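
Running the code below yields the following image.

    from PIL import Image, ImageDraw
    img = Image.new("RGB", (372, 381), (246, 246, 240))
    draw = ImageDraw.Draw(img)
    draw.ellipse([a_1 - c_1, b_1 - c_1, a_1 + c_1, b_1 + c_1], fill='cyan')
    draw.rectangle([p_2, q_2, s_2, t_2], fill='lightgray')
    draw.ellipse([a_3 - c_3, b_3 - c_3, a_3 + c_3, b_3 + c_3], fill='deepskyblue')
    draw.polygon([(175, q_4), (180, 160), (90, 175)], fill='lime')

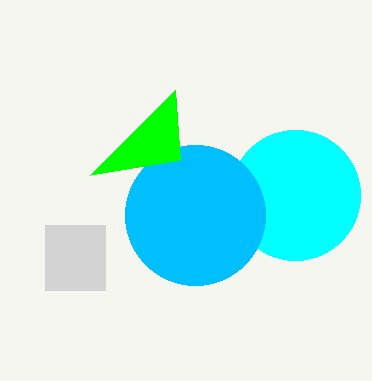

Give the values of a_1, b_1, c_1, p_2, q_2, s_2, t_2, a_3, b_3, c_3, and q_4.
a_1 = 295, b_1 = 195, c_1 = 65, p_2 = 45, q_2 = 225, s_2 = 105, t_2 = 290, a_3 = 195, b_3 = 215, c_3 = 70, q_4 = 90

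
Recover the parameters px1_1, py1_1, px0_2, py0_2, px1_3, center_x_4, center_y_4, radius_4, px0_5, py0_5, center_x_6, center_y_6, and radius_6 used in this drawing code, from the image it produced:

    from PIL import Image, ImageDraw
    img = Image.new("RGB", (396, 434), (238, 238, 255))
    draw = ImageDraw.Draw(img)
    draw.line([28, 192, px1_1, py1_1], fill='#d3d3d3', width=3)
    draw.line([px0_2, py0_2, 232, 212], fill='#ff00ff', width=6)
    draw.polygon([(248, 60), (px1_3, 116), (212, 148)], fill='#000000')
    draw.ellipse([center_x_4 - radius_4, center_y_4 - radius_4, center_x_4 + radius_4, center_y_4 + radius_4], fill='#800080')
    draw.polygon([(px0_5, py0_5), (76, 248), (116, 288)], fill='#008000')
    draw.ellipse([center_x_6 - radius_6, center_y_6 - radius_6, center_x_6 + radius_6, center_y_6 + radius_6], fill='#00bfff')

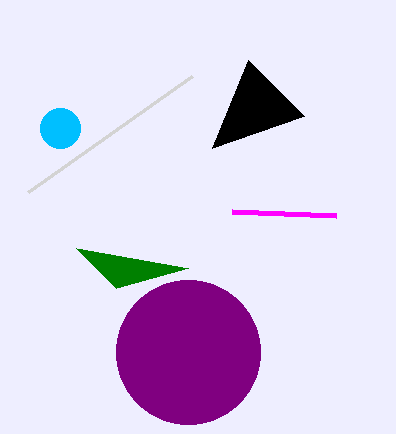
px1_1 = 192, py1_1 = 76, px0_2 = 336, py0_2 = 216, px1_3 = 304, center_x_4 = 188, center_y_4 = 352, radius_4 = 72, px0_5 = 188, py0_5 = 268, center_x_6 = 60, center_y_6 = 128, radius_6 = 20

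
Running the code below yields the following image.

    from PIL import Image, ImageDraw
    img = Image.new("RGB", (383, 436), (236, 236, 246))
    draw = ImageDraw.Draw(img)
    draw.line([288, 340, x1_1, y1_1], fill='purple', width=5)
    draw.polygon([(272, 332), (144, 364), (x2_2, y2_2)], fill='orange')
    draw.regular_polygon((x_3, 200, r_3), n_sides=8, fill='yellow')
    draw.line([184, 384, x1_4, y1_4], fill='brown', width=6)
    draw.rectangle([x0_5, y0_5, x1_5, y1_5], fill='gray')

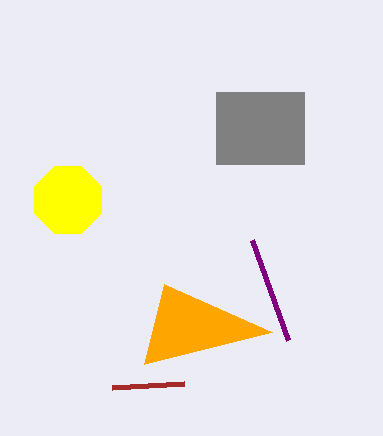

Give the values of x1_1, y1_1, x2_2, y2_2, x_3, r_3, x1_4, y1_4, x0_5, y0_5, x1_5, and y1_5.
x1_1 = 252; y1_1 = 240; x2_2 = 164; y2_2 = 284; x_3 = 68; r_3 = 36; x1_4 = 112; y1_4 = 388; x0_5 = 216; y0_5 = 92; x1_5 = 304; y1_5 = 164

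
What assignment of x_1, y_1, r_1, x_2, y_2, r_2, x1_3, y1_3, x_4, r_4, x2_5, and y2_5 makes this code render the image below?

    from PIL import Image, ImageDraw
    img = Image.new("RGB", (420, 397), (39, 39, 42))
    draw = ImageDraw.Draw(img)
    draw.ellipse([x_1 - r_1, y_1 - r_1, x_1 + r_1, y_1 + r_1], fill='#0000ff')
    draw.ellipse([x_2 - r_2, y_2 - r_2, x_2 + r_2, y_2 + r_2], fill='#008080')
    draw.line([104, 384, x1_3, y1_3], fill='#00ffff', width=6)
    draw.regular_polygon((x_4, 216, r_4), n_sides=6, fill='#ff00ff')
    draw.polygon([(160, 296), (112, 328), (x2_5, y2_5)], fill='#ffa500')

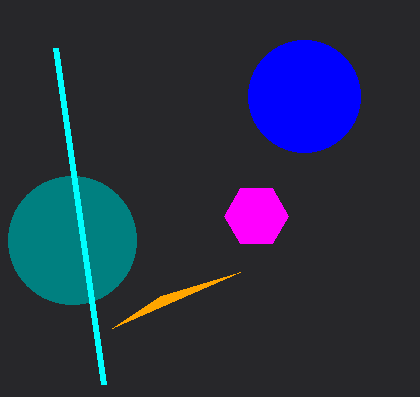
x_1 = 304; y_1 = 96; r_1 = 56; x_2 = 72; y_2 = 240; r_2 = 64; x1_3 = 56; y1_3 = 48; x_4 = 256; r_4 = 32; x2_5 = 240; y2_5 = 272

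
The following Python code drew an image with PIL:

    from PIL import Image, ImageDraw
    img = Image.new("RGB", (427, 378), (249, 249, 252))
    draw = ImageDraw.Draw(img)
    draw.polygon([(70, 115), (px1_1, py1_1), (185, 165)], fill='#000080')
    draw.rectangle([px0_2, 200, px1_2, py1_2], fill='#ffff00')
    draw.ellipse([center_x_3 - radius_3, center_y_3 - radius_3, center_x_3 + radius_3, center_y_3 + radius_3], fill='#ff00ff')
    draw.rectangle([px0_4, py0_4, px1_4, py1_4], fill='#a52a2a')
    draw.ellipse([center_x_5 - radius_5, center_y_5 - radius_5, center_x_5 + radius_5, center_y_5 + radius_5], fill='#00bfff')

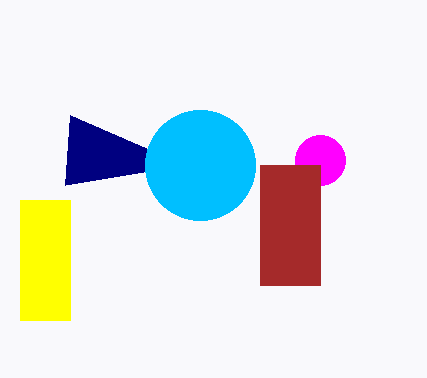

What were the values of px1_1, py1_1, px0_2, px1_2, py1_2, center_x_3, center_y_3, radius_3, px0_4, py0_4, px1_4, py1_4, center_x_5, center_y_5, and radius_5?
px1_1 = 65; py1_1 = 185; px0_2 = 20; px1_2 = 70; py1_2 = 320; center_x_3 = 320; center_y_3 = 160; radius_3 = 25; px0_4 = 260; py0_4 = 165; px1_4 = 320; py1_4 = 285; center_x_5 = 200; center_y_5 = 165; radius_5 = 55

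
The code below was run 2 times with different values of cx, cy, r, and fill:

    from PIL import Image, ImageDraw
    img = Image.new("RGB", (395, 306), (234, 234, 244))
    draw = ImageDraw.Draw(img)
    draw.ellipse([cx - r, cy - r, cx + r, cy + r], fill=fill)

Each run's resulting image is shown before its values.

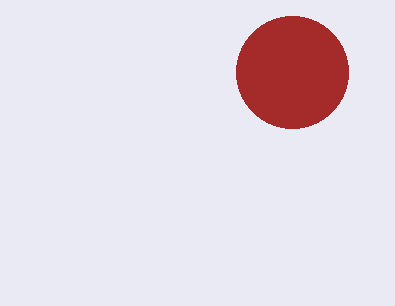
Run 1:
cx = 292; cy = 72; r = 56; fill = 'brown'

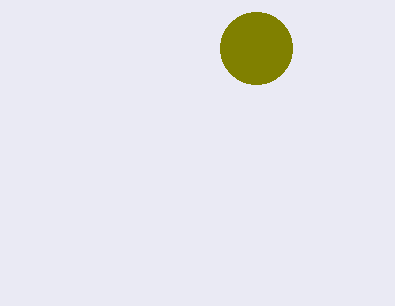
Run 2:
cx = 256; cy = 48; r = 36; fill = 'olive'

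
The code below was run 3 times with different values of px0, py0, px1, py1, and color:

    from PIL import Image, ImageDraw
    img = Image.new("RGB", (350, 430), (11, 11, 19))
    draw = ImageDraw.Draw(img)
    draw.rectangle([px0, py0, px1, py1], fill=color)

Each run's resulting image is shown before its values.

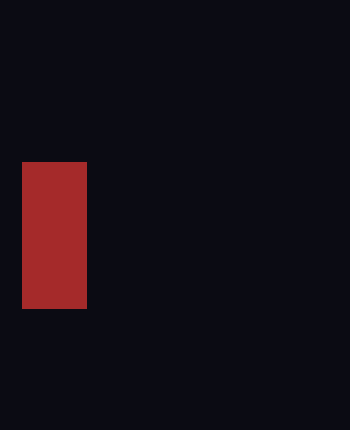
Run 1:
px0 = 22; py0 = 162; px1 = 86; py1 = 308; color = 'brown'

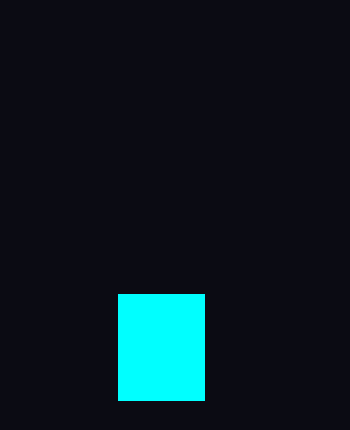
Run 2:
px0 = 118; py0 = 294; px1 = 204; py1 = 400; color = 'cyan'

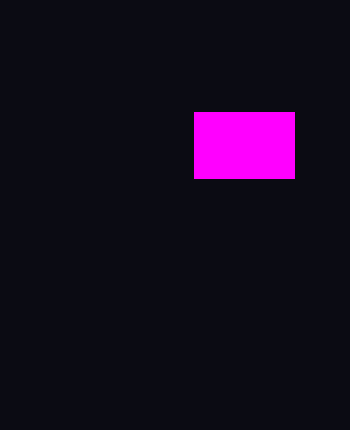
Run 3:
px0 = 194; py0 = 112; px1 = 294; py1 = 178; color = 'magenta'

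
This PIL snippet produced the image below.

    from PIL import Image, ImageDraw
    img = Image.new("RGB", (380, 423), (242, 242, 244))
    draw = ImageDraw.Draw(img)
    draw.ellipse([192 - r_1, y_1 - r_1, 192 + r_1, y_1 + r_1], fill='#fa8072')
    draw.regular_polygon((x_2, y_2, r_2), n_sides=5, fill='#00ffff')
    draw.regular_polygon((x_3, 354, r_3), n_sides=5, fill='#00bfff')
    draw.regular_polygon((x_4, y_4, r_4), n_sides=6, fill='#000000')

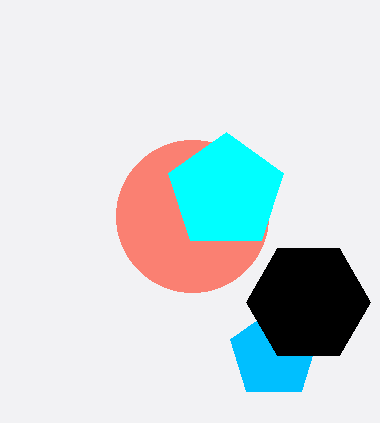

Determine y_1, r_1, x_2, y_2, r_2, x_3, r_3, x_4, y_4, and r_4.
y_1 = 216; r_1 = 76; x_2 = 226; y_2 = 192; r_2 = 60; x_3 = 274; r_3 = 46; x_4 = 308; y_4 = 302; r_4 = 62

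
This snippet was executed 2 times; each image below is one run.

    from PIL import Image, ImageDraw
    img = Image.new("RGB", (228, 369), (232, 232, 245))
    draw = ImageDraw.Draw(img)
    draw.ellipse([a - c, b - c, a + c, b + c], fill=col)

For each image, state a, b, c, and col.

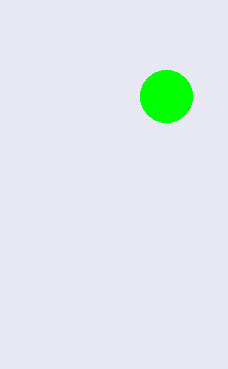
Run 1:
a = 166
b = 96
c = 26
col = 'lime'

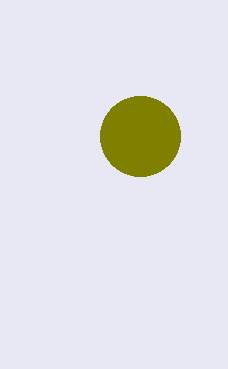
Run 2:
a = 140; b = 136; c = 40; col = 'olive'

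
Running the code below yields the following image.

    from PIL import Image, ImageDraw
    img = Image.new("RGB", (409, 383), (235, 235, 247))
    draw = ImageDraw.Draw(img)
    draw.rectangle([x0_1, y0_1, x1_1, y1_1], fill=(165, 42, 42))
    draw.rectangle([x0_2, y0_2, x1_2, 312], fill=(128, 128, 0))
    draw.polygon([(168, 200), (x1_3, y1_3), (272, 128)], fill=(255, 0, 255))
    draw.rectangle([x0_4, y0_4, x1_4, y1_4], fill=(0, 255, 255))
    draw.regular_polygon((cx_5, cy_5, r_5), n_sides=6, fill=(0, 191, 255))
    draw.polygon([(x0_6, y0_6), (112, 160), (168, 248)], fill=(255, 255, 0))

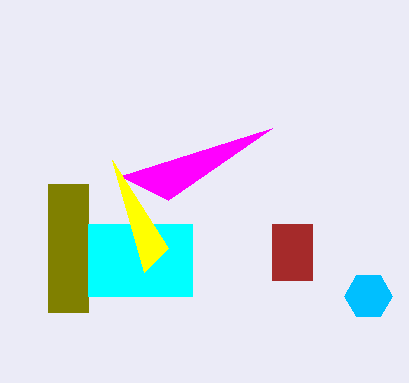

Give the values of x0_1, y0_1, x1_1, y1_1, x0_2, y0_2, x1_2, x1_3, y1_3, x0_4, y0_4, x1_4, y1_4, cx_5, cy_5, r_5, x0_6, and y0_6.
x0_1 = 272
y0_1 = 224
x1_1 = 312
y1_1 = 280
x0_2 = 48
y0_2 = 184
x1_2 = 88
x1_3 = 120
y1_3 = 176
x0_4 = 88
y0_4 = 224
x1_4 = 192
y1_4 = 296
cx_5 = 368
cy_5 = 296
r_5 = 24
x0_6 = 144
y0_6 = 272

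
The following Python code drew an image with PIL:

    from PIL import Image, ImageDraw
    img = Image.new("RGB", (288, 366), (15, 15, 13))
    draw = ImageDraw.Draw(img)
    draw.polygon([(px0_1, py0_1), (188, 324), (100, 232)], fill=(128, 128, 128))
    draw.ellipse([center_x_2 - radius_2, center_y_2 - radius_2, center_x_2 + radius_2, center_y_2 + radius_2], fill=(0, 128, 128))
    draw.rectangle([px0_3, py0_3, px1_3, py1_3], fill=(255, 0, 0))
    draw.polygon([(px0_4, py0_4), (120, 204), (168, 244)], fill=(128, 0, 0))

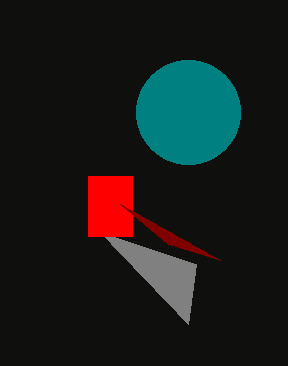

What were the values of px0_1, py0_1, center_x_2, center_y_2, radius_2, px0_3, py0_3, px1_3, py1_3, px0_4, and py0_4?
px0_1 = 196; py0_1 = 264; center_x_2 = 188; center_y_2 = 112; radius_2 = 52; px0_3 = 88; py0_3 = 176; px1_3 = 132; py1_3 = 236; px0_4 = 220; py0_4 = 260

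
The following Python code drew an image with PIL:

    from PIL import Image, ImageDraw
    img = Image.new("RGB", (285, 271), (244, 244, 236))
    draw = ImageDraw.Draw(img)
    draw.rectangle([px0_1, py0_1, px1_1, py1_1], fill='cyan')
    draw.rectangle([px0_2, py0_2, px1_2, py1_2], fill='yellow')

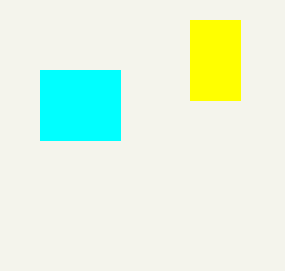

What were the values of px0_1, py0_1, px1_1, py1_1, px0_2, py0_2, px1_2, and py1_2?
px0_1 = 40; py0_1 = 70; px1_1 = 120; py1_1 = 140; px0_2 = 190; py0_2 = 20; px1_2 = 240; py1_2 = 100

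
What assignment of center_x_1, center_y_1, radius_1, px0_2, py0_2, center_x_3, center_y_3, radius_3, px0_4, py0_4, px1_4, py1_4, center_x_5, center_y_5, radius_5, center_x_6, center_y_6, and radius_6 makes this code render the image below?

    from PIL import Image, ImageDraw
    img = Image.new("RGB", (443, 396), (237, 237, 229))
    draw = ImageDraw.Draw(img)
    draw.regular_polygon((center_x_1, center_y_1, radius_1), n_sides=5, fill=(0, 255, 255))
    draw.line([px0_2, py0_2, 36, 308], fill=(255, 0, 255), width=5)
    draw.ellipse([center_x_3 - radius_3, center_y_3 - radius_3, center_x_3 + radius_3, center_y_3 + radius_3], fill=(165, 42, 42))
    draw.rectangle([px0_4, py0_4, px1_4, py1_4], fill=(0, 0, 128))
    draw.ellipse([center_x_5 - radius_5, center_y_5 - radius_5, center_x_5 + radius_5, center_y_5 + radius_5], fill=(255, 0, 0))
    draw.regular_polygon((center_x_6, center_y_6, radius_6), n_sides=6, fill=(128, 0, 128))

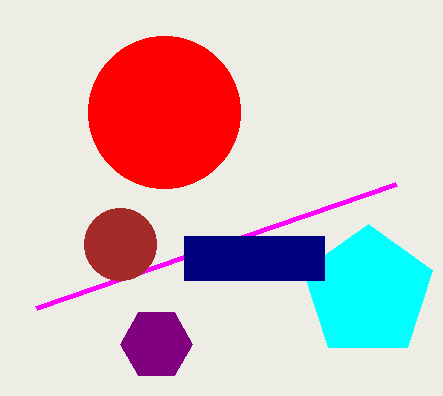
center_x_1 = 368, center_y_1 = 292, radius_1 = 68, px0_2 = 396, py0_2 = 184, center_x_3 = 120, center_y_3 = 244, radius_3 = 36, px0_4 = 184, py0_4 = 236, px1_4 = 324, py1_4 = 280, center_x_5 = 164, center_y_5 = 112, radius_5 = 76, center_x_6 = 156, center_y_6 = 344, radius_6 = 36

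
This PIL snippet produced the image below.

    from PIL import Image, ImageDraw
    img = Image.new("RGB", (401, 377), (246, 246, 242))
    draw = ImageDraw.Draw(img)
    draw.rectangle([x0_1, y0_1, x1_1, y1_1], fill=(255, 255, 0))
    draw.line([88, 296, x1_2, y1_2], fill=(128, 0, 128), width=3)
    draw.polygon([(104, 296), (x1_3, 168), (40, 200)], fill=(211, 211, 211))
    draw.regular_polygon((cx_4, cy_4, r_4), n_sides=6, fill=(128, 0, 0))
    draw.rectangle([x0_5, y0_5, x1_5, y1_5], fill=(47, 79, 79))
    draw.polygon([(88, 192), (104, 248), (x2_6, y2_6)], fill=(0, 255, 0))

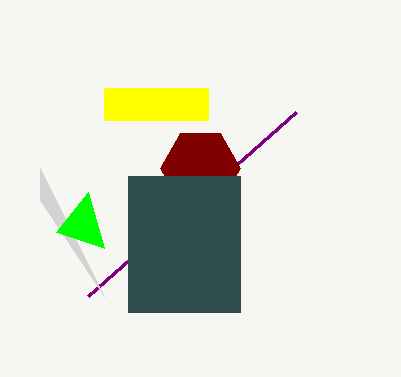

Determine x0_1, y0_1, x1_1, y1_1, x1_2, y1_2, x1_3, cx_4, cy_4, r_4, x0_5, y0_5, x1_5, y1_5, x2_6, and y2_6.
x0_1 = 104; y0_1 = 88; x1_1 = 208; y1_1 = 120; x1_2 = 296; y1_2 = 112; x1_3 = 40; cx_4 = 200; cy_4 = 168; r_4 = 40; x0_5 = 128; y0_5 = 176; x1_5 = 240; y1_5 = 312; x2_6 = 56; y2_6 = 232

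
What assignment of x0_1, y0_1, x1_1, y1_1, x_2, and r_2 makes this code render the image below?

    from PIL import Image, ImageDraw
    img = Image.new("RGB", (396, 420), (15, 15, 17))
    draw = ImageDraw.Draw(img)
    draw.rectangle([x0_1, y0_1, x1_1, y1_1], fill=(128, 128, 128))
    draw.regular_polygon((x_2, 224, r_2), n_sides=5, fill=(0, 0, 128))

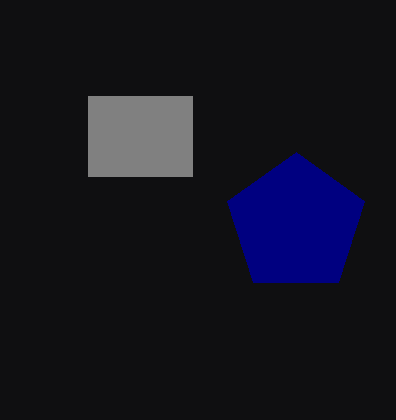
x0_1 = 88; y0_1 = 96; x1_1 = 192; y1_1 = 176; x_2 = 296; r_2 = 72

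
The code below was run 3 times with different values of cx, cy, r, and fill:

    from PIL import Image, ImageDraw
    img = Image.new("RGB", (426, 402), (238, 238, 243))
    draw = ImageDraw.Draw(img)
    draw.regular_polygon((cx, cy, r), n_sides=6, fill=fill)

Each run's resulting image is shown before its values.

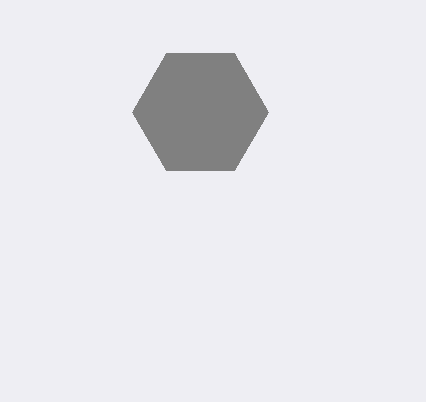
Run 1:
cx = 200
cy = 112
r = 68
fill = 'gray'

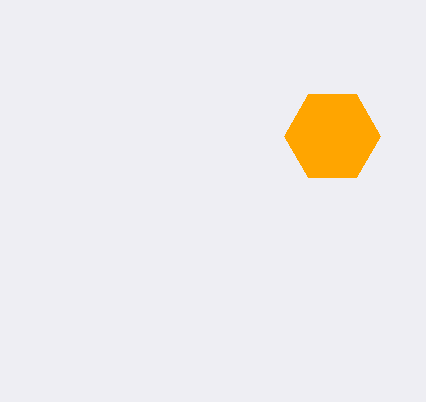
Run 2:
cx = 332; cy = 136; r = 48; fill = 'orange'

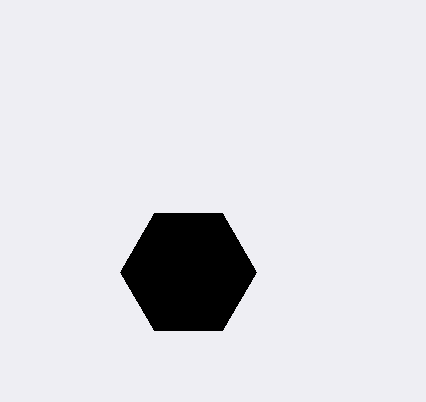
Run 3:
cx = 188, cy = 272, r = 68, fill = 'black'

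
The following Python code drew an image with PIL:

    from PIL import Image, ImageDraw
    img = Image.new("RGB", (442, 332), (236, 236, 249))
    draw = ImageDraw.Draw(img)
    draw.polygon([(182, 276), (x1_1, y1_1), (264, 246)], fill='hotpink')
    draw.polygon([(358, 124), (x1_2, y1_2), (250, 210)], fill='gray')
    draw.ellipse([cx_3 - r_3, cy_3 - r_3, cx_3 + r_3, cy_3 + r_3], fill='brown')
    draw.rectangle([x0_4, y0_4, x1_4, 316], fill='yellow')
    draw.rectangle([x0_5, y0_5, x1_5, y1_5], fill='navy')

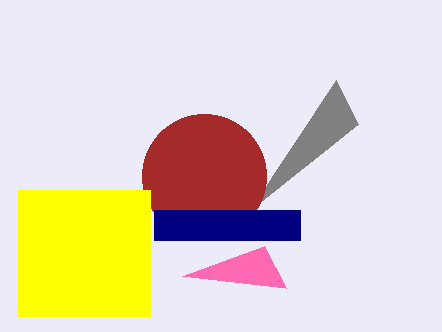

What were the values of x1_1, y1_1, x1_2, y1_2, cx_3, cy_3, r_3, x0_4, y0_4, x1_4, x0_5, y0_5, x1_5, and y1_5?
x1_1 = 286, y1_1 = 288, x1_2 = 336, y1_2 = 80, cx_3 = 204, cy_3 = 176, r_3 = 62, x0_4 = 18, y0_4 = 190, x1_4 = 150, x0_5 = 154, y0_5 = 210, x1_5 = 300, y1_5 = 240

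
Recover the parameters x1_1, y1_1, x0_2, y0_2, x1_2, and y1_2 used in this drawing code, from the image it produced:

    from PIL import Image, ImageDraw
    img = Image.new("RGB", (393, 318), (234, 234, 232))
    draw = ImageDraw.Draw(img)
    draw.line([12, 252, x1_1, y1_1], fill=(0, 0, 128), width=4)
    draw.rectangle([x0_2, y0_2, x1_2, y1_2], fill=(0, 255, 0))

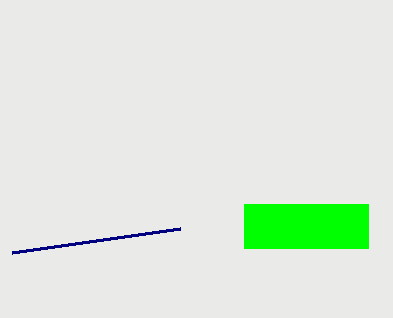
x1_1 = 180
y1_1 = 228
x0_2 = 244
y0_2 = 204
x1_2 = 368
y1_2 = 248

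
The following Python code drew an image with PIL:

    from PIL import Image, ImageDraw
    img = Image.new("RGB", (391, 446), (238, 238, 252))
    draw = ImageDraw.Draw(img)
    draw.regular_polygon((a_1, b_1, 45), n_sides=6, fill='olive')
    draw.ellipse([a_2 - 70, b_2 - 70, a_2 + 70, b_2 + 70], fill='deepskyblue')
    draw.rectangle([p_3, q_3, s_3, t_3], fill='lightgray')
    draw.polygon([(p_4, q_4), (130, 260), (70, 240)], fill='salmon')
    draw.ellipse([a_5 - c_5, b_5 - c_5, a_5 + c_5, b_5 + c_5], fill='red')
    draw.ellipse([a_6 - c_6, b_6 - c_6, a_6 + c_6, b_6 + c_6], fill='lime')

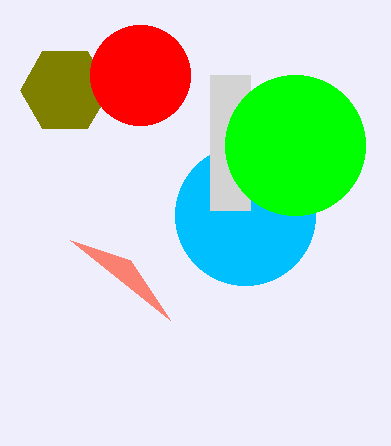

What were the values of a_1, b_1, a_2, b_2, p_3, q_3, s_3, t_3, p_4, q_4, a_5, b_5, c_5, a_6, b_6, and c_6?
a_1 = 65; b_1 = 90; a_2 = 245; b_2 = 215; p_3 = 210; q_3 = 75; s_3 = 250; t_3 = 210; p_4 = 170; q_4 = 320; a_5 = 140; b_5 = 75; c_5 = 50; a_6 = 295; b_6 = 145; c_6 = 70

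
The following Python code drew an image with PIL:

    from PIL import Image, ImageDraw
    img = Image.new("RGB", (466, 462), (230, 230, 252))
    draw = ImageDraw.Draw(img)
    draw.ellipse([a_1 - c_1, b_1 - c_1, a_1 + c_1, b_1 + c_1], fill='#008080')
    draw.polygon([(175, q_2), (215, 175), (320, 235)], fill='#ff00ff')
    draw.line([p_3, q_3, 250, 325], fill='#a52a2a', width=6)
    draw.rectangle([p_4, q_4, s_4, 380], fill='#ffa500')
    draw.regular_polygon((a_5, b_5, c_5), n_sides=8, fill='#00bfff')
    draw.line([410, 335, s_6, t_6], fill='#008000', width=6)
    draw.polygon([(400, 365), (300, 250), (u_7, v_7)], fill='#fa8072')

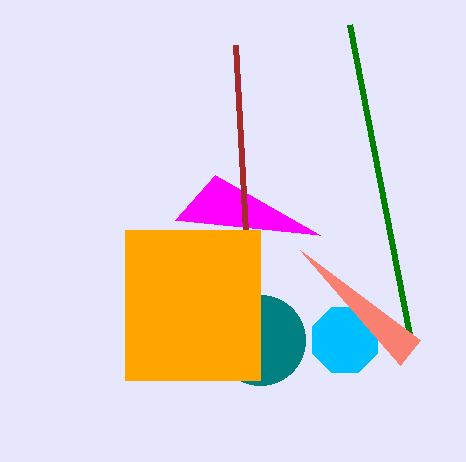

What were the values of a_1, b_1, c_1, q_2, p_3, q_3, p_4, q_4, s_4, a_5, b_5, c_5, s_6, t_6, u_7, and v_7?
a_1 = 260, b_1 = 340, c_1 = 45, q_2 = 220, p_3 = 235, q_3 = 45, p_4 = 125, q_4 = 230, s_4 = 260, a_5 = 345, b_5 = 340, c_5 = 35, s_6 = 350, t_6 = 25, u_7 = 420, v_7 = 340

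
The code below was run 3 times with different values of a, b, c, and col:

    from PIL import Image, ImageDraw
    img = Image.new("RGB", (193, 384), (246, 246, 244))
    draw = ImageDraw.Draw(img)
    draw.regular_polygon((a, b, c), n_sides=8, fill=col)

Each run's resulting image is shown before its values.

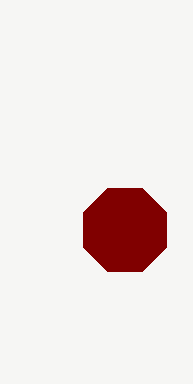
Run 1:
a = 125
b = 230
c = 45
col = 'maroon'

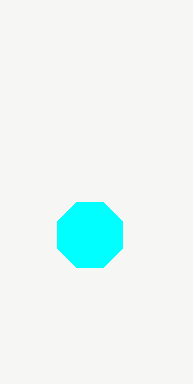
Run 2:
a = 90; b = 235; c = 35; col = 'cyan'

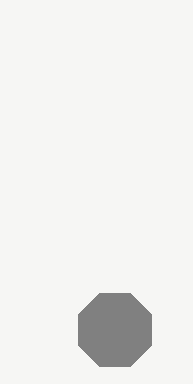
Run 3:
a = 115, b = 330, c = 40, col = 'gray'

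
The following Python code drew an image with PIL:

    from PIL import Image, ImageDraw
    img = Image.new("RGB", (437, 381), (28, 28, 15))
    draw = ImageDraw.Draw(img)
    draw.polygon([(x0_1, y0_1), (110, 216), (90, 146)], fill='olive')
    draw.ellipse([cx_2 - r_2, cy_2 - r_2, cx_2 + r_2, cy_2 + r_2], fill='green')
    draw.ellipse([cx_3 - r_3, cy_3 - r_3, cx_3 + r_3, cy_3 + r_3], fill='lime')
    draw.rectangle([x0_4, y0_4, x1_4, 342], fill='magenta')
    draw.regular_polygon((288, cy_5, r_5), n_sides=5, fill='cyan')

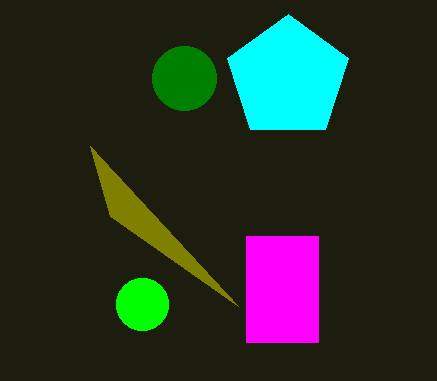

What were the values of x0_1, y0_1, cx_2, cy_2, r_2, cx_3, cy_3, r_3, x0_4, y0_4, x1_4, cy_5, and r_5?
x0_1 = 238
y0_1 = 306
cx_2 = 184
cy_2 = 78
r_2 = 32
cx_3 = 142
cy_3 = 304
r_3 = 26
x0_4 = 246
y0_4 = 236
x1_4 = 318
cy_5 = 78
r_5 = 64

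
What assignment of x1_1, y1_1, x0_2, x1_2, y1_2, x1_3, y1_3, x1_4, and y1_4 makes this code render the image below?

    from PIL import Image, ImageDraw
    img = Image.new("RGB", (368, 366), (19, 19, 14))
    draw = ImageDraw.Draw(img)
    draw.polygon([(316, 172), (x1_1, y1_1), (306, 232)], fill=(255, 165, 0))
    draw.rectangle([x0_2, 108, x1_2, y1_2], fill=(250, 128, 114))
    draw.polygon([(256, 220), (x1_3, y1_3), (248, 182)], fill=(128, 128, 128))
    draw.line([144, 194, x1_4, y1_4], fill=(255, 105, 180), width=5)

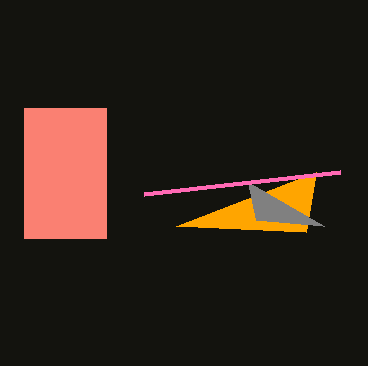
x1_1 = 176, y1_1 = 226, x0_2 = 24, x1_2 = 106, y1_2 = 238, x1_3 = 324, y1_3 = 226, x1_4 = 340, y1_4 = 172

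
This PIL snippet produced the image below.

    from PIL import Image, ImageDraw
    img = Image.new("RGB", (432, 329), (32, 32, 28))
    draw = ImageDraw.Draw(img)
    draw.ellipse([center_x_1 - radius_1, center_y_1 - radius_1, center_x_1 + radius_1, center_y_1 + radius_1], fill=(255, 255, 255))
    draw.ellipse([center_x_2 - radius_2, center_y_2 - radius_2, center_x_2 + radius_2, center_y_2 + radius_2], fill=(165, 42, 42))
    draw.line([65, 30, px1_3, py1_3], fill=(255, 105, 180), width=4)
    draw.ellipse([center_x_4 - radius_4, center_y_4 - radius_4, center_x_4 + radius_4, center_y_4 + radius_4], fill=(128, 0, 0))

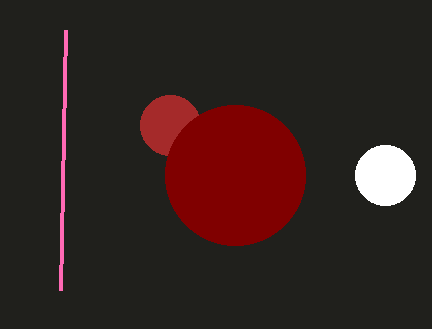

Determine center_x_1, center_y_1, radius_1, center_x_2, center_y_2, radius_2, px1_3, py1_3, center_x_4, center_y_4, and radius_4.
center_x_1 = 385, center_y_1 = 175, radius_1 = 30, center_x_2 = 170, center_y_2 = 125, radius_2 = 30, px1_3 = 60, py1_3 = 290, center_x_4 = 235, center_y_4 = 175, radius_4 = 70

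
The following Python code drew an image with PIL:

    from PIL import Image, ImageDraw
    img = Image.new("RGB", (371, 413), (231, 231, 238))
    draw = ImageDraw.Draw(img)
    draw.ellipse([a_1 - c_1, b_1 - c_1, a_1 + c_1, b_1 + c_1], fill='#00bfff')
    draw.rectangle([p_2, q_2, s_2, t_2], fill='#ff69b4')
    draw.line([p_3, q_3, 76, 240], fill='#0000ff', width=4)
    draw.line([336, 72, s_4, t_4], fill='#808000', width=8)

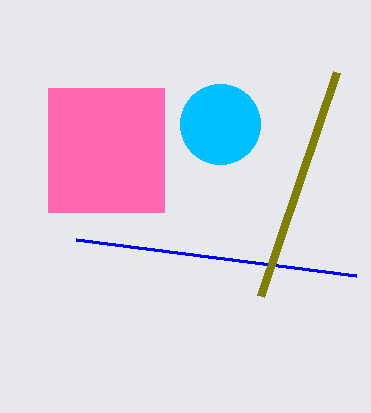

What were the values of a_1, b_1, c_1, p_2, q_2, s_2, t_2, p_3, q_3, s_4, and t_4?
a_1 = 220
b_1 = 124
c_1 = 40
p_2 = 48
q_2 = 88
s_2 = 164
t_2 = 212
p_3 = 356
q_3 = 276
s_4 = 260
t_4 = 296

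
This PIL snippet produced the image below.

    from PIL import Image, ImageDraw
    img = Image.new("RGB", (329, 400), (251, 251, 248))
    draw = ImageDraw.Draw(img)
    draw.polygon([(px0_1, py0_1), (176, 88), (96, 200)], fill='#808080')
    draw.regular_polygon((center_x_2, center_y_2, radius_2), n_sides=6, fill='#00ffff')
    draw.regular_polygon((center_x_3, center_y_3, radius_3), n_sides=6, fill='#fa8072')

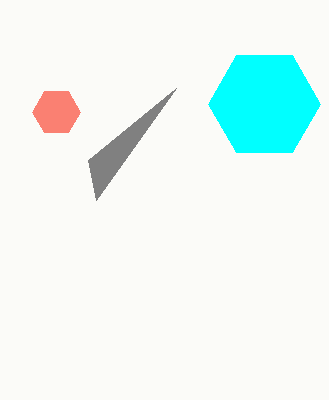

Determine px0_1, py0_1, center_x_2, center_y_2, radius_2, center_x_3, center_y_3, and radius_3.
px0_1 = 88, py0_1 = 160, center_x_2 = 264, center_y_2 = 104, radius_2 = 56, center_x_3 = 56, center_y_3 = 112, radius_3 = 24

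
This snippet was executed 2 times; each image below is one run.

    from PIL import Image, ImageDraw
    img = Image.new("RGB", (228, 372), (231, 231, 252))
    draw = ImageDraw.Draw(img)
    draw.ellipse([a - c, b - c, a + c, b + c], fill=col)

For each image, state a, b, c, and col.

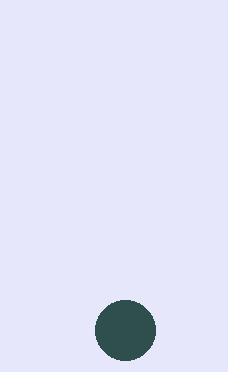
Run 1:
a = 125
b = 330
c = 30
col = 'darkslategray'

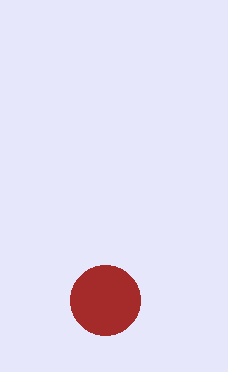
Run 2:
a = 105; b = 300; c = 35; col = 'brown'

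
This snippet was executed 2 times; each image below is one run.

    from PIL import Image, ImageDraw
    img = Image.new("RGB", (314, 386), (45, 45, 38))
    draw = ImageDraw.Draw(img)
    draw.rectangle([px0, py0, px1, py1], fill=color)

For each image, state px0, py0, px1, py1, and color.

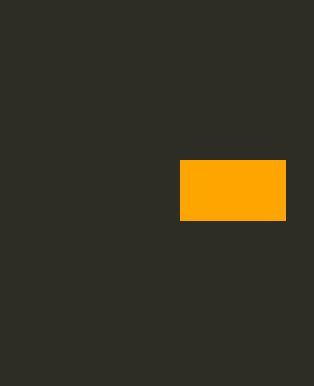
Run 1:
px0 = 180, py0 = 160, px1 = 285, py1 = 220, color = 'orange'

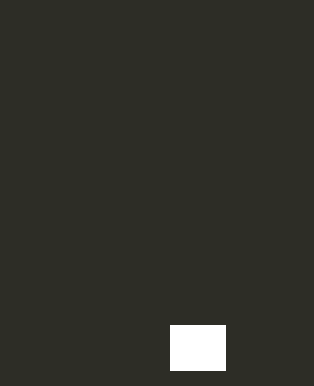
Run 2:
px0 = 170, py0 = 325, px1 = 225, py1 = 370, color = 'white'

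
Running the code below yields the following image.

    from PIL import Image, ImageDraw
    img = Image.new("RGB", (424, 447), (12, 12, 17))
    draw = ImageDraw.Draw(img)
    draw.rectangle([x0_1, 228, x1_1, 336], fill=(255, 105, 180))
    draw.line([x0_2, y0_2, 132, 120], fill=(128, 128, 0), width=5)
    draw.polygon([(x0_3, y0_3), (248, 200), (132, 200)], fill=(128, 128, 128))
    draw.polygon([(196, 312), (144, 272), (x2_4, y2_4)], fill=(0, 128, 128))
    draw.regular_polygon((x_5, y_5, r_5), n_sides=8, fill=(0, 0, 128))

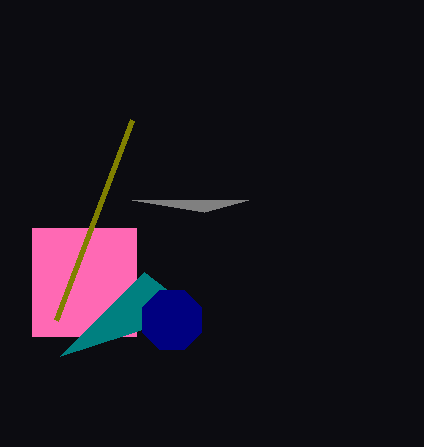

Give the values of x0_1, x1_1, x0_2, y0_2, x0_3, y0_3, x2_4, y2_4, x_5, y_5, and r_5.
x0_1 = 32
x1_1 = 136
x0_2 = 56
y0_2 = 320
x0_3 = 204
y0_3 = 212
x2_4 = 60
y2_4 = 356
x_5 = 172
y_5 = 320
r_5 = 32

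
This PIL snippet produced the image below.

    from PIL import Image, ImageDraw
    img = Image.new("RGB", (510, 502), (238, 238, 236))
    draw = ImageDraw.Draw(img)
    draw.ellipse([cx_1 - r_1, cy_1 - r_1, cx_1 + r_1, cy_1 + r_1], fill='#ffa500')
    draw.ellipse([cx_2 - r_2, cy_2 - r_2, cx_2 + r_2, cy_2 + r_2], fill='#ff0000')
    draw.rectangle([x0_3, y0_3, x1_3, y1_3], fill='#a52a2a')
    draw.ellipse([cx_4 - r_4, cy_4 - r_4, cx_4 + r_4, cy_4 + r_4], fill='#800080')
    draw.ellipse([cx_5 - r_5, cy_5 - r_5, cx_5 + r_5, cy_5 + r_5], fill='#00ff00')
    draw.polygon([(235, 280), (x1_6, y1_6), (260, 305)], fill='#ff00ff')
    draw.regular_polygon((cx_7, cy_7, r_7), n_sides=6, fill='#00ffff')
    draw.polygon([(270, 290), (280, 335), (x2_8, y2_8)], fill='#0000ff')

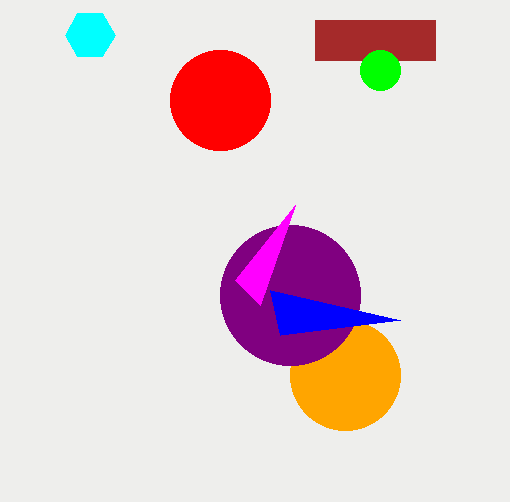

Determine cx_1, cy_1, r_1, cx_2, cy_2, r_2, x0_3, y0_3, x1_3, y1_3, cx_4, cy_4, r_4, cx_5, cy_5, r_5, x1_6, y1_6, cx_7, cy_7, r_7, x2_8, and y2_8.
cx_1 = 345
cy_1 = 375
r_1 = 55
cx_2 = 220
cy_2 = 100
r_2 = 50
x0_3 = 315
y0_3 = 20
x1_3 = 435
y1_3 = 60
cx_4 = 290
cy_4 = 295
r_4 = 70
cx_5 = 380
cy_5 = 70
r_5 = 20
x1_6 = 295
y1_6 = 205
cx_7 = 90
cy_7 = 35
r_7 = 25
x2_8 = 400
y2_8 = 320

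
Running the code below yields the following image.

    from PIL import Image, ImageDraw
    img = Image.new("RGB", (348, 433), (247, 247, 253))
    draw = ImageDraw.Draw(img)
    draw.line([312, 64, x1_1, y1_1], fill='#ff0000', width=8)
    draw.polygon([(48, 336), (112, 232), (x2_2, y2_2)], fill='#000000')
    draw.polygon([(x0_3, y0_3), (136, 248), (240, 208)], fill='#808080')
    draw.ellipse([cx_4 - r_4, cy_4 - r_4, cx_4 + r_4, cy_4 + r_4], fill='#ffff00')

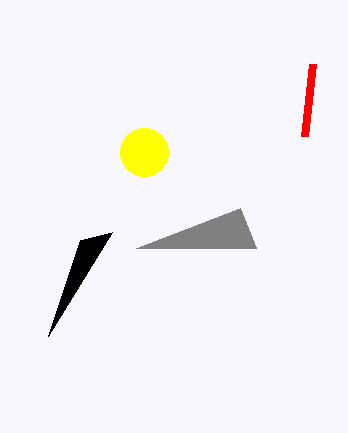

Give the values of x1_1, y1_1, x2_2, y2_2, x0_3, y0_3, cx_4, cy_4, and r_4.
x1_1 = 304
y1_1 = 136
x2_2 = 80
y2_2 = 240
x0_3 = 256
y0_3 = 248
cx_4 = 144
cy_4 = 152
r_4 = 24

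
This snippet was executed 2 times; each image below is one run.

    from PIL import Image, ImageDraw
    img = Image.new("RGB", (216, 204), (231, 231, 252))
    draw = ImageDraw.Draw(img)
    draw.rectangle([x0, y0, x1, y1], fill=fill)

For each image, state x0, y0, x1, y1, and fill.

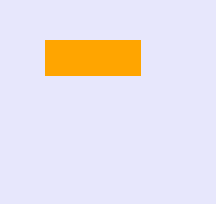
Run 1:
x0 = 45, y0 = 40, x1 = 140, y1 = 75, fill = 'orange'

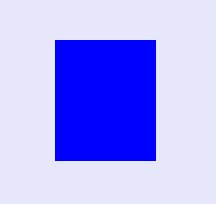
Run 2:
x0 = 55, y0 = 40, x1 = 155, y1 = 160, fill = 'blue'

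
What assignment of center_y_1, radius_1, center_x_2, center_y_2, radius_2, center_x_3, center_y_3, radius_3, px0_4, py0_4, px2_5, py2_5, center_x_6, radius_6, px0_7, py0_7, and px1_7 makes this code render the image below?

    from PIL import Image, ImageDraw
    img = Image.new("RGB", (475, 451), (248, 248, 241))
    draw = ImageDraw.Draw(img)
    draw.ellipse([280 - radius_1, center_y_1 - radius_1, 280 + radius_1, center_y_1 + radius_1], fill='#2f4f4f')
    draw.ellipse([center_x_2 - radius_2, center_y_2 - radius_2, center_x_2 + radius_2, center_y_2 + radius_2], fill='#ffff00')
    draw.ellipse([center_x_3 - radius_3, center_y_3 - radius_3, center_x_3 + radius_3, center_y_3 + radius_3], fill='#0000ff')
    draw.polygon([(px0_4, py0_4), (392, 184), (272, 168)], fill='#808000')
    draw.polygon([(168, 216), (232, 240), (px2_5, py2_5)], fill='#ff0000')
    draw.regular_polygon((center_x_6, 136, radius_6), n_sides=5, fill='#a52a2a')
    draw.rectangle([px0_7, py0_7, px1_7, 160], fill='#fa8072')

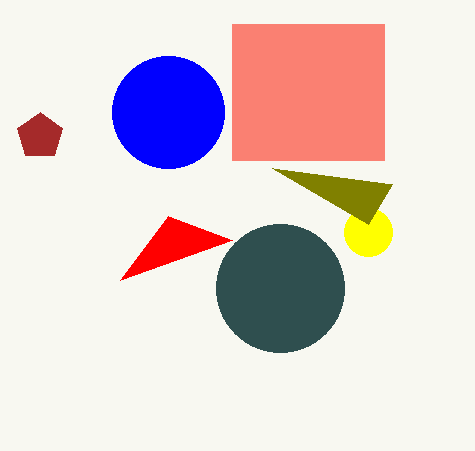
center_y_1 = 288, radius_1 = 64, center_x_2 = 368, center_y_2 = 232, radius_2 = 24, center_x_3 = 168, center_y_3 = 112, radius_3 = 56, px0_4 = 368, py0_4 = 224, px2_5 = 120, py2_5 = 280, center_x_6 = 40, radius_6 = 24, px0_7 = 232, py0_7 = 24, px1_7 = 384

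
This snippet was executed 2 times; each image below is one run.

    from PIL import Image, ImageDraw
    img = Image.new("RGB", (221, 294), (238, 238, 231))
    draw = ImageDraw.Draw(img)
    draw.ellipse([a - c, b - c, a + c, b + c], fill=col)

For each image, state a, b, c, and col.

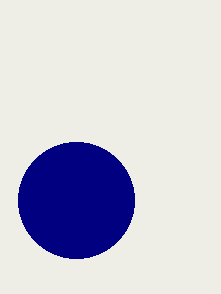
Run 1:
a = 76; b = 200; c = 58; col = 'navy'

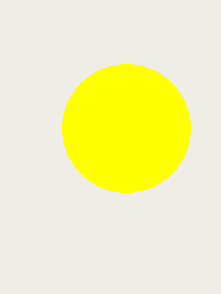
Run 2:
a = 126, b = 128, c = 64, col = 'yellow'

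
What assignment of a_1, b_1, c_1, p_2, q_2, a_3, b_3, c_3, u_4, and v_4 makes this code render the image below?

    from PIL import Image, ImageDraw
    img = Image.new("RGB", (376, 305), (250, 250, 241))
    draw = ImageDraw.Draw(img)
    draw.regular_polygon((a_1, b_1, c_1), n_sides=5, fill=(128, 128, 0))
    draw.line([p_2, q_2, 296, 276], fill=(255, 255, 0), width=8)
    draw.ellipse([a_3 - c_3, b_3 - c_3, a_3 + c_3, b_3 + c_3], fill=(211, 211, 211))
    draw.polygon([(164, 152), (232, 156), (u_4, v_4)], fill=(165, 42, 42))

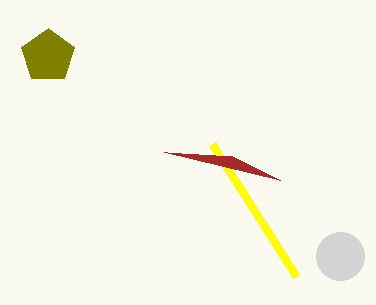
a_1 = 48
b_1 = 56
c_1 = 28
p_2 = 212
q_2 = 144
a_3 = 340
b_3 = 256
c_3 = 24
u_4 = 280
v_4 = 180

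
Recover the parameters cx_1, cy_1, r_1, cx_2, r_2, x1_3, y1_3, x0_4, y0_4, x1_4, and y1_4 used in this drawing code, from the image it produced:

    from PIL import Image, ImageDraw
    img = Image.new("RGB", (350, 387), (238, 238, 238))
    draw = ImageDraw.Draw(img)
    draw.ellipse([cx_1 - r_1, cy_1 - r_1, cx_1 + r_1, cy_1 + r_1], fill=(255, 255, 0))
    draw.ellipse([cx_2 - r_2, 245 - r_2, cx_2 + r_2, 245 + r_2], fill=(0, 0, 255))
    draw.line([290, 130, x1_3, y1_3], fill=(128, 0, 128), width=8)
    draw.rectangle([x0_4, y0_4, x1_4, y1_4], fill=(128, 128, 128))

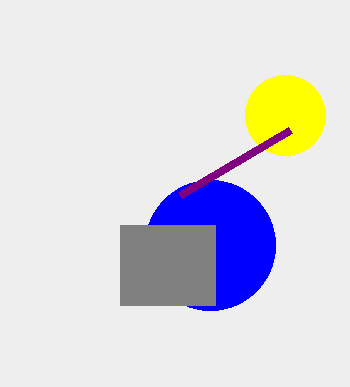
cx_1 = 285
cy_1 = 115
r_1 = 40
cx_2 = 210
r_2 = 65
x1_3 = 180
y1_3 = 195
x0_4 = 120
y0_4 = 225
x1_4 = 215
y1_4 = 305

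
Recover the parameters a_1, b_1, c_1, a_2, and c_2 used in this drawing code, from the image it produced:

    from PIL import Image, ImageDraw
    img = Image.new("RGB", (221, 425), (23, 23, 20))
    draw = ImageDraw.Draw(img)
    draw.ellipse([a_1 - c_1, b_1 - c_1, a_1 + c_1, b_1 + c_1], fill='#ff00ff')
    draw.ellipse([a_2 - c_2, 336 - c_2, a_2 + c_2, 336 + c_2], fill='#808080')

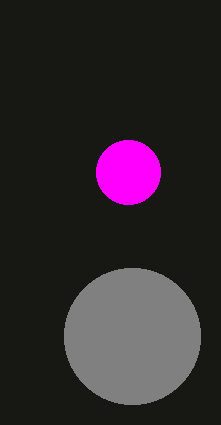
a_1 = 128; b_1 = 172; c_1 = 32; a_2 = 132; c_2 = 68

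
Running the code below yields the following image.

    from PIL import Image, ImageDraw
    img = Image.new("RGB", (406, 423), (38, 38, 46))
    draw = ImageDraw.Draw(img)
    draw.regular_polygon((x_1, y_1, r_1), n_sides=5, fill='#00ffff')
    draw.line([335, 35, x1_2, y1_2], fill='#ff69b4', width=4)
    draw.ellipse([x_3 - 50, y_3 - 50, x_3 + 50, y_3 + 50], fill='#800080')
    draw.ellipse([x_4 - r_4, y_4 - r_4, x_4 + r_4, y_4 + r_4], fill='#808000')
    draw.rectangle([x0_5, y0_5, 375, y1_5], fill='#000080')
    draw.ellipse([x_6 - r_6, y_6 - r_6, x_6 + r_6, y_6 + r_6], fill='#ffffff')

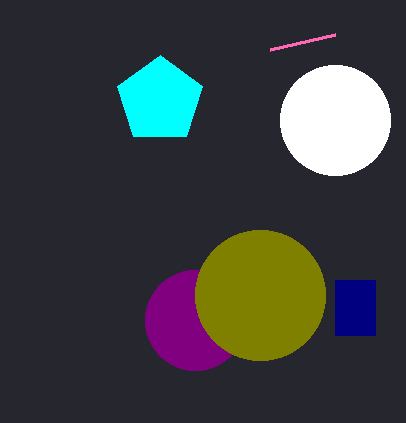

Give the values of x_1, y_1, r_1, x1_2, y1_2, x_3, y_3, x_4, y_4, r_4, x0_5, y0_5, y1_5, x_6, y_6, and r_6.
x_1 = 160, y_1 = 100, r_1 = 45, x1_2 = 270, y1_2 = 50, x_3 = 195, y_3 = 320, x_4 = 260, y_4 = 295, r_4 = 65, x0_5 = 335, y0_5 = 280, y1_5 = 335, x_6 = 335, y_6 = 120, r_6 = 55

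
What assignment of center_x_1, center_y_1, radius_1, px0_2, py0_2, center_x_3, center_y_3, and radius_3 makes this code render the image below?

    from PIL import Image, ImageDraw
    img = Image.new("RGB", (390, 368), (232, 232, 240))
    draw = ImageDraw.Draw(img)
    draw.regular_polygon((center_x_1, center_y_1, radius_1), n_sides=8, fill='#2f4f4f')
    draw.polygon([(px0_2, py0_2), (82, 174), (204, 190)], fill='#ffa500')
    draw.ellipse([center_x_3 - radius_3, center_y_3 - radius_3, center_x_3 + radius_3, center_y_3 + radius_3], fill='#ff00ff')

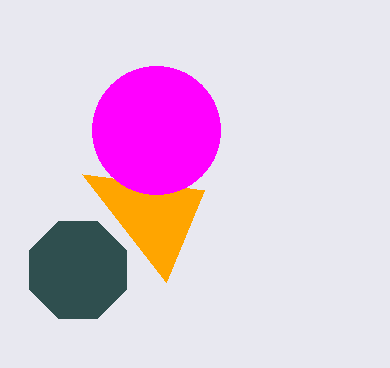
center_x_1 = 78
center_y_1 = 270
radius_1 = 52
px0_2 = 166
py0_2 = 282
center_x_3 = 156
center_y_3 = 130
radius_3 = 64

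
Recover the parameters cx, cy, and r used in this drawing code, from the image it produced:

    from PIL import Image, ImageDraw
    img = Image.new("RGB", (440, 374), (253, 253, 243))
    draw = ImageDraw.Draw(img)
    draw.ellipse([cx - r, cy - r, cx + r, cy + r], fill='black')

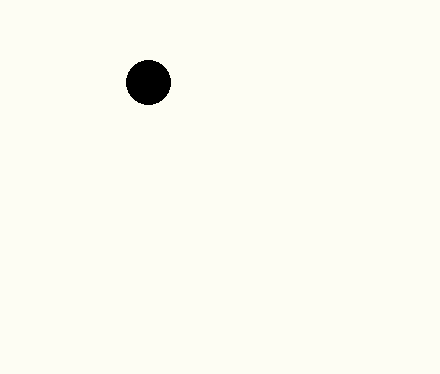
cx = 148
cy = 82
r = 22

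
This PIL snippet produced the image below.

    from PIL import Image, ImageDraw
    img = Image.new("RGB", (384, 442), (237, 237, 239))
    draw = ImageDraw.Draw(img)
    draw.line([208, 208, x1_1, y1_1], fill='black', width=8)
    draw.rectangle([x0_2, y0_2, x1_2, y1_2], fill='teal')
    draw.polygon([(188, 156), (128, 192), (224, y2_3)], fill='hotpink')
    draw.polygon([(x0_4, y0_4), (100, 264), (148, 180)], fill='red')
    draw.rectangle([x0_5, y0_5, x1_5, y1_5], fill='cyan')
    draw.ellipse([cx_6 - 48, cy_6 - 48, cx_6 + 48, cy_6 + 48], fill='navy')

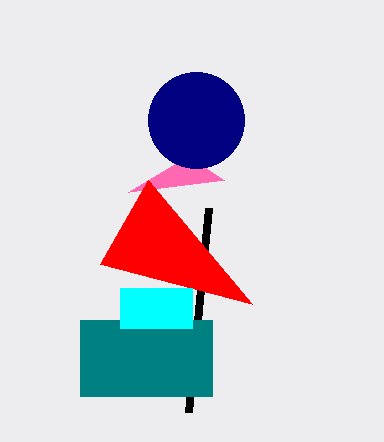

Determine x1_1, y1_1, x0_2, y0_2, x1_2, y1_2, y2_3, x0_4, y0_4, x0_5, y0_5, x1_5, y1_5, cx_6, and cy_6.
x1_1 = 188; y1_1 = 412; x0_2 = 80; y0_2 = 320; x1_2 = 212; y1_2 = 396; y2_3 = 180; x0_4 = 252; y0_4 = 304; x0_5 = 120; y0_5 = 288; x1_5 = 192; y1_5 = 328; cx_6 = 196; cy_6 = 120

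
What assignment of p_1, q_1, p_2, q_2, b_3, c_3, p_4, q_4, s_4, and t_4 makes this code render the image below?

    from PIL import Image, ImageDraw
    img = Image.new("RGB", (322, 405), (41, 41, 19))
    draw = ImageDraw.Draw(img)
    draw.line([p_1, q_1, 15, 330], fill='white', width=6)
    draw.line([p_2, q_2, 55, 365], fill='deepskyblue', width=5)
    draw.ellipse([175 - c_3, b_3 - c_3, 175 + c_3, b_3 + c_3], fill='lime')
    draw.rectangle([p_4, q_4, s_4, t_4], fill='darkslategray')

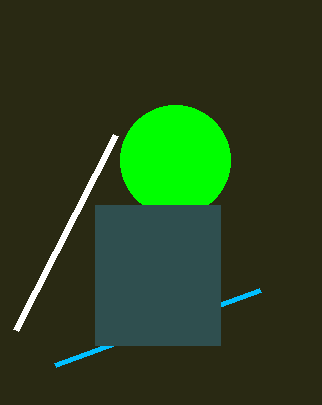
p_1 = 115
q_1 = 135
p_2 = 260
q_2 = 290
b_3 = 160
c_3 = 55
p_4 = 95
q_4 = 205
s_4 = 220
t_4 = 345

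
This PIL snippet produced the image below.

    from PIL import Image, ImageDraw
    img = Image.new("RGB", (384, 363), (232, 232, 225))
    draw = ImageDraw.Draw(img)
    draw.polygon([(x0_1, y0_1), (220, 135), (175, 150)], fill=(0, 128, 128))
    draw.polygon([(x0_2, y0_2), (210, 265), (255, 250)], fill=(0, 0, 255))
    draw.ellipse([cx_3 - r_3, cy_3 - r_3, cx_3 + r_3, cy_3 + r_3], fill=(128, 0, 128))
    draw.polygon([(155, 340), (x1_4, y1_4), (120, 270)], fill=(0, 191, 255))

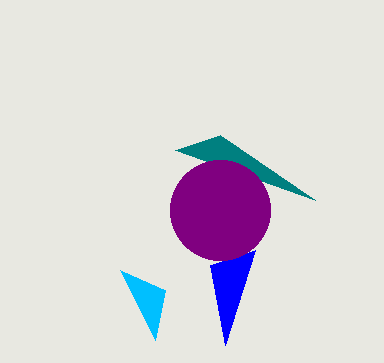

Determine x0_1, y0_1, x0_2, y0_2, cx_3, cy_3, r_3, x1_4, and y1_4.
x0_1 = 315
y0_1 = 200
x0_2 = 225
y0_2 = 345
cx_3 = 220
cy_3 = 210
r_3 = 50
x1_4 = 165
y1_4 = 290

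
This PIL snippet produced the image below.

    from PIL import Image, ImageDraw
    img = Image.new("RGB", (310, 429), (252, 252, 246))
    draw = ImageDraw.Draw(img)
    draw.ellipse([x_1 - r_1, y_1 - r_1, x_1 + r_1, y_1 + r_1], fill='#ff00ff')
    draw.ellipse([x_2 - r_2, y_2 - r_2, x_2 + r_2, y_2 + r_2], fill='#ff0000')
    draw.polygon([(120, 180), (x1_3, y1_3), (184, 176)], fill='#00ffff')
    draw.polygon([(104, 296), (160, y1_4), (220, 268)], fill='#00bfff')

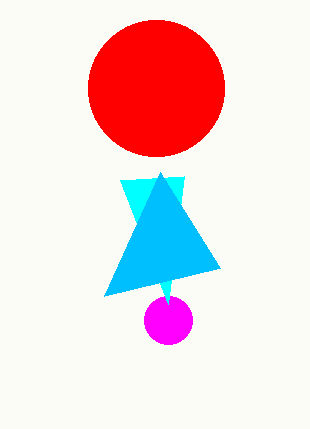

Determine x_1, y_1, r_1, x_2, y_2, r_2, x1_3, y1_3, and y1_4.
x_1 = 168
y_1 = 320
r_1 = 24
x_2 = 156
y_2 = 88
r_2 = 68
x1_3 = 168
y1_3 = 304
y1_4 = 172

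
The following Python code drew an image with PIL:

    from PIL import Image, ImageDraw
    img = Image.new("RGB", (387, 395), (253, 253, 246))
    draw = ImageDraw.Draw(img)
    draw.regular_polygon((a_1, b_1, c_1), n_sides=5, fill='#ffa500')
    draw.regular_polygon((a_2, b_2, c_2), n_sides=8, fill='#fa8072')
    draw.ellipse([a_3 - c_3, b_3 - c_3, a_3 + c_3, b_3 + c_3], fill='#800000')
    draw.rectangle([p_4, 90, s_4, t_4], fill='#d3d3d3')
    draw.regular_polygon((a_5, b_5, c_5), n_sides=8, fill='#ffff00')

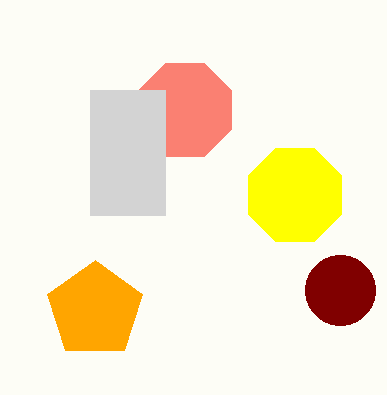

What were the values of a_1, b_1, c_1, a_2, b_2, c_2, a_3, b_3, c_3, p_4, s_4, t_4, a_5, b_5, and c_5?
a_1 = 95
b_1 = 310
c_1 = 50
a_2 = 185
b_2 = 110
c_2 = 50
a_3 = 340
b_3 = 290
c_3 = 35
p_4 = 90
s_4 = 165
t_4 = 215
a_5 = 295
b_5 = 195
c_5 = 50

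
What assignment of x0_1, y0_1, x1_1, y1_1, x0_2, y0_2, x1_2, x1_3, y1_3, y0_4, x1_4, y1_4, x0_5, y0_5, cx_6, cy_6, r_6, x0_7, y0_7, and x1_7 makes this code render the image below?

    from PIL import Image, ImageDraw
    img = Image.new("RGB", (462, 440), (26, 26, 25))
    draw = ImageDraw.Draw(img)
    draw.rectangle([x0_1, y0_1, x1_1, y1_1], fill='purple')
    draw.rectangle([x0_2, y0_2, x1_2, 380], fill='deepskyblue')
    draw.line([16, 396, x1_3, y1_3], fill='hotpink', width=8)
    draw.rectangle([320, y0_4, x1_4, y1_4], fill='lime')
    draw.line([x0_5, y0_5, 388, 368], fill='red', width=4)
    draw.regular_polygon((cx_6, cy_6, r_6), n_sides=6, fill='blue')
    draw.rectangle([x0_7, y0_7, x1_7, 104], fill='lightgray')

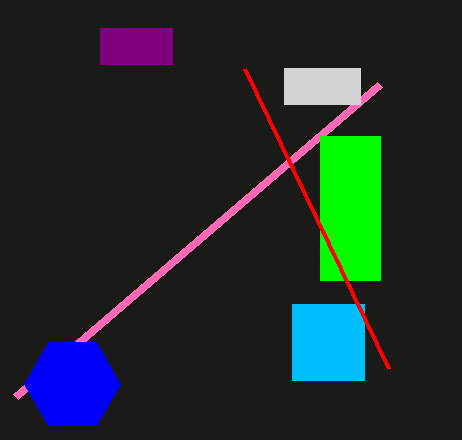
x0_1 = 100; y0_1 = 28; x1_1 = 172; y1_1 = 64; x0_2 = 292; y0_2 = 304; x1_2 = 364; x1_3 = 380; y1_3 = 84; y0_4 = 136; x1_4 = 380; y1_4 = 280; x0_5 = 244; y0_5 = 68; cx_6 = 72; cy_6 = 384; r_6 = 48; x0_7 = 284; y0_7 = 68; x1_7 = 360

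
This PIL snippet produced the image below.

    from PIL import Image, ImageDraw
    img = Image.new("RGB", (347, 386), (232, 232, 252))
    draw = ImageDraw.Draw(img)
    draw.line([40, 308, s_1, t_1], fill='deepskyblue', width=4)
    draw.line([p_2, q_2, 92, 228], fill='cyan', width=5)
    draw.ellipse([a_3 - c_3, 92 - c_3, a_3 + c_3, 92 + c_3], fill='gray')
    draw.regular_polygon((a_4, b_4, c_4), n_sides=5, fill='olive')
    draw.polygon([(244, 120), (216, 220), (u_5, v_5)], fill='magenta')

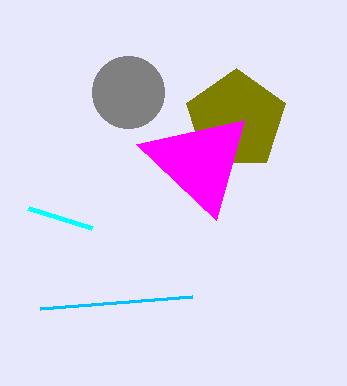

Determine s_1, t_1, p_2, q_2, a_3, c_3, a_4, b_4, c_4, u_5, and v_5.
s_1 = 192; t_1 = 296; p_2 = 28; q_2 = 208; a_3 = 128; c_3 = 36; a_4 = 236; b_4 = 120; c_4 = 52; u_5 = 136; v_5 = 144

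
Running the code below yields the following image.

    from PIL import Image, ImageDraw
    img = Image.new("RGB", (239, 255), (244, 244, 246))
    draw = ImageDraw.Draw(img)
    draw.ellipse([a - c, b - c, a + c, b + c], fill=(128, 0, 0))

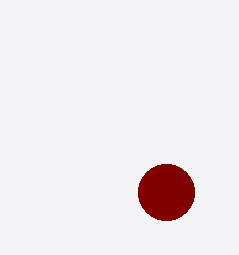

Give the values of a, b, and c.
a = 166, b = 192, c = 28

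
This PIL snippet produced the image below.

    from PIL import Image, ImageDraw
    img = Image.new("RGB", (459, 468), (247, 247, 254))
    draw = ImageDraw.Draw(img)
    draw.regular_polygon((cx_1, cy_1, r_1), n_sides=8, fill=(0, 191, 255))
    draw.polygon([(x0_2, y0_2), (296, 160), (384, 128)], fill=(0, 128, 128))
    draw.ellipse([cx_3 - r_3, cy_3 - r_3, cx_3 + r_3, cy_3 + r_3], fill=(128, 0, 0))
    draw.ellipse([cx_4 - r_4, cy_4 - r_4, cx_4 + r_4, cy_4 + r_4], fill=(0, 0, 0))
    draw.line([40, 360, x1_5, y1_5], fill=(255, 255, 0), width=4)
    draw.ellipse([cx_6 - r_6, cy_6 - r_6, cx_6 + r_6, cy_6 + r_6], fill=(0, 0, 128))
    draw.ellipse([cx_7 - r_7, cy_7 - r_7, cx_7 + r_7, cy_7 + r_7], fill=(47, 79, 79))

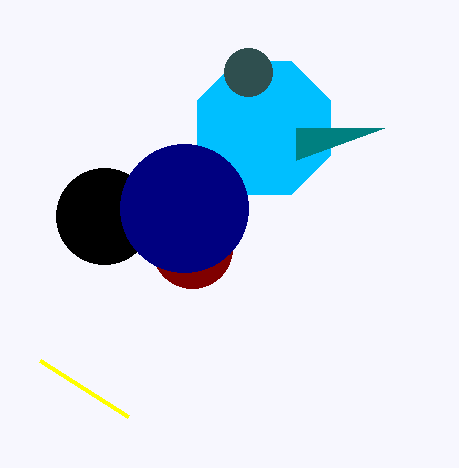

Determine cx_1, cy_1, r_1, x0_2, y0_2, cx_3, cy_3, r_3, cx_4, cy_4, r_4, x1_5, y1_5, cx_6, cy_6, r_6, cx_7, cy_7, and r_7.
cx_1 = 264
cy_1 = 128
r_1 = 72
x0_2 = 296
y0_2 = 128
cx_3 = 192
cy_3 = 248
r_3 = 40
cx_4 = 104
cy_4 = 216
r_4 = 48
x1_5 = 128
y1_5 = 416
cx_6 = 184
cy_6 = 208
r_6 = 64
cx_7 = 248
cy_7 = 72
r_7 = 24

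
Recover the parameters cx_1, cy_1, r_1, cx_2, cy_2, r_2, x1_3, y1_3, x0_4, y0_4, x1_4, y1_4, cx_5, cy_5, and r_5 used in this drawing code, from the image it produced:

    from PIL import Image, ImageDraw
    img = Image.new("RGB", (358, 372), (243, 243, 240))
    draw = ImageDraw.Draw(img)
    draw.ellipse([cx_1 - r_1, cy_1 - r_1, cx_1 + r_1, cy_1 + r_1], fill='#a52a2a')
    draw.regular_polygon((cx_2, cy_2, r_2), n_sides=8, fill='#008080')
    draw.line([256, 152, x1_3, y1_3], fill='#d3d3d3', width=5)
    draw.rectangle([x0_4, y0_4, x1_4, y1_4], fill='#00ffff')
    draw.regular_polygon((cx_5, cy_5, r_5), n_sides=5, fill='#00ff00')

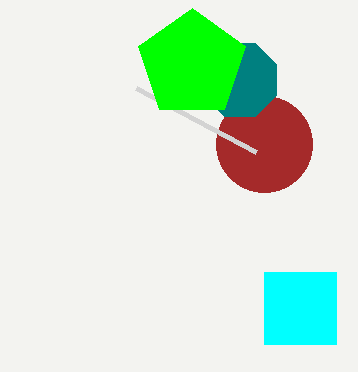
cx_1 = 264
cy_1 = 144
r_1 = 48
cx_2 = 240
cy_2 = 80
r_2 = 40
x1_3 = 136
y1_3 = 88
x0_4 = 264
y0_4 = 272
x1_4 = 336
y1_4 = 344
cx_5 = 192
cy_5 = 64
r_5 = 56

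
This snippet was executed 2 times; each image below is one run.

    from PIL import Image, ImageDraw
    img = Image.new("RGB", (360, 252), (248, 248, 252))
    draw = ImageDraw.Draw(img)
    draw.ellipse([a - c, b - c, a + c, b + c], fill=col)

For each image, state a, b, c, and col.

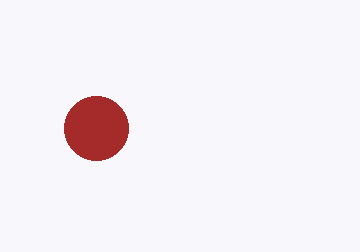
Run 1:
a = 96
b = 128
c = 32
col = 'brown'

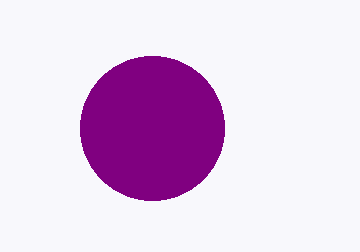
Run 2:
a = 152
b = 128
c = 72
col = 'purple'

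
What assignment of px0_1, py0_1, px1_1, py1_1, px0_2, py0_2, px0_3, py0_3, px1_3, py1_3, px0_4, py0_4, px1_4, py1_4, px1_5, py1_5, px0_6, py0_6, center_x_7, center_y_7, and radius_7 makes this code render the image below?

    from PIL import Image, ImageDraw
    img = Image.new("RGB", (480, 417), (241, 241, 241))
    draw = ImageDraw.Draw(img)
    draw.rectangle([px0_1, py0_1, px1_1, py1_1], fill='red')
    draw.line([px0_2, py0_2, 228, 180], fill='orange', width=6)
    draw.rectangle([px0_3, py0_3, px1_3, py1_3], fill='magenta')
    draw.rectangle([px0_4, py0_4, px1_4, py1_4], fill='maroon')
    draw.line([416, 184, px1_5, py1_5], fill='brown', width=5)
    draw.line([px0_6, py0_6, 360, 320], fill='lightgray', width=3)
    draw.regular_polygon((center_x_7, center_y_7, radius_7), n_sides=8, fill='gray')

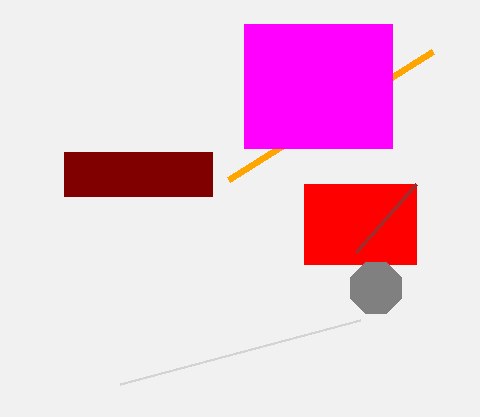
px0_1 = 304
py0_1 = 184
px1_1 = 416
py1_1 = 264
px0_2 = 432
py0_2 = 52
px0_3 = 244
py0_3 = 24
px1_3 = 392
py1_3 = 148
px0_4 = 64
py0_4 = 152
px1_4 = 212
py1_4 = 196
px1_5 = 356
py1_5 = 252
px0_6 = 120
py0_6 = 384
center_x_7 = 376
center_y_7 = 288
radius_7 = 28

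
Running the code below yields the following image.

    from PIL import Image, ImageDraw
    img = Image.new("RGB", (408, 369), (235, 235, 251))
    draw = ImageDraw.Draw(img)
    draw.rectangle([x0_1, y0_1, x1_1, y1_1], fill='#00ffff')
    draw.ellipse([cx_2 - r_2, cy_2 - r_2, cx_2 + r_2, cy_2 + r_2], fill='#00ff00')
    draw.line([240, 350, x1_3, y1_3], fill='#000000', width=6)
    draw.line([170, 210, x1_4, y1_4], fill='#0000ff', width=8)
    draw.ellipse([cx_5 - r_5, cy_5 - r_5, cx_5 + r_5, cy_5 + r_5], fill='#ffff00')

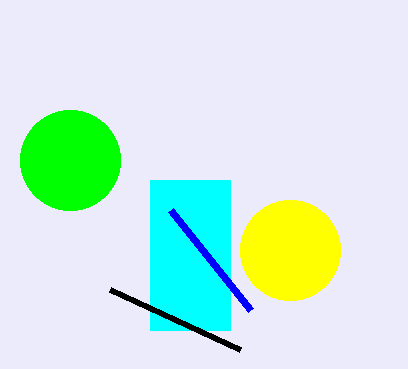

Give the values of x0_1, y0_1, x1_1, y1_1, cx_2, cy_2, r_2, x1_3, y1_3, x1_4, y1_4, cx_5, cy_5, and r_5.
x0_1 = 150; y0_1 = 180; x1_1 = 230; y1_1 = 330; cx_2 = 70; cy_2 = 160; r_2 = 50; x1_3 = 110; y1_3 = 290; x1_4 = 250; y1_4 = 310; cx_5 = 290; cy_5 = 250; r_5 = 50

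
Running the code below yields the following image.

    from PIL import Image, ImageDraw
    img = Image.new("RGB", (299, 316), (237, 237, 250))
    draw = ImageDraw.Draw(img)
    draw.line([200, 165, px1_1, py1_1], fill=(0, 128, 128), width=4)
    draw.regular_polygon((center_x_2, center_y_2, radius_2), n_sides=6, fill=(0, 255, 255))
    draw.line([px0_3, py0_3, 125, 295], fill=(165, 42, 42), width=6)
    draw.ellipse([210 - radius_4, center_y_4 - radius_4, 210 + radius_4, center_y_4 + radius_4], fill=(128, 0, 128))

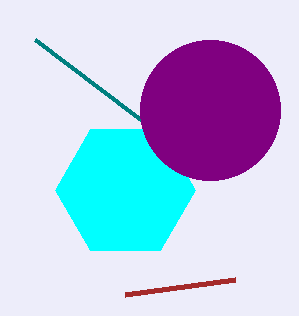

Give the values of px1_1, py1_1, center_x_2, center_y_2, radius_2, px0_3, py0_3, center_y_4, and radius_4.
px1_1 = 35, py1_1 = 40, center_x_2 = 125, center_y_2 = 190, radius_2 = 70, px0_3 = 235, py0_3 = 280, center_y_4 = 110, radius_4 = 70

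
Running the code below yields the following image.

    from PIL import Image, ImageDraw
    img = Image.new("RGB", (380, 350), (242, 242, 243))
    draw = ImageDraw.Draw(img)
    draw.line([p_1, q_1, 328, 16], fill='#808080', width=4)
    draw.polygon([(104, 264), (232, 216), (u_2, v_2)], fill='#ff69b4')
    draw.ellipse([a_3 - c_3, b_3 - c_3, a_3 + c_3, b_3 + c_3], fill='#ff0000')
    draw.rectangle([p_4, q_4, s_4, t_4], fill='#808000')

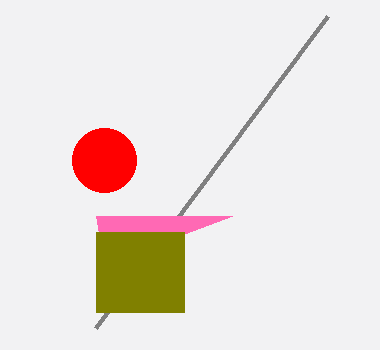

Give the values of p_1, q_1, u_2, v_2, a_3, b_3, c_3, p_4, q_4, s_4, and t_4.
p_1 = 96
q_1 = 328
u_2 = 96
v_2 = 216
a_3 = 104
b_3 = 160
c_3 = 32
p_4 = 96
q_4 = 232
s_4 = 184
t_4 = 312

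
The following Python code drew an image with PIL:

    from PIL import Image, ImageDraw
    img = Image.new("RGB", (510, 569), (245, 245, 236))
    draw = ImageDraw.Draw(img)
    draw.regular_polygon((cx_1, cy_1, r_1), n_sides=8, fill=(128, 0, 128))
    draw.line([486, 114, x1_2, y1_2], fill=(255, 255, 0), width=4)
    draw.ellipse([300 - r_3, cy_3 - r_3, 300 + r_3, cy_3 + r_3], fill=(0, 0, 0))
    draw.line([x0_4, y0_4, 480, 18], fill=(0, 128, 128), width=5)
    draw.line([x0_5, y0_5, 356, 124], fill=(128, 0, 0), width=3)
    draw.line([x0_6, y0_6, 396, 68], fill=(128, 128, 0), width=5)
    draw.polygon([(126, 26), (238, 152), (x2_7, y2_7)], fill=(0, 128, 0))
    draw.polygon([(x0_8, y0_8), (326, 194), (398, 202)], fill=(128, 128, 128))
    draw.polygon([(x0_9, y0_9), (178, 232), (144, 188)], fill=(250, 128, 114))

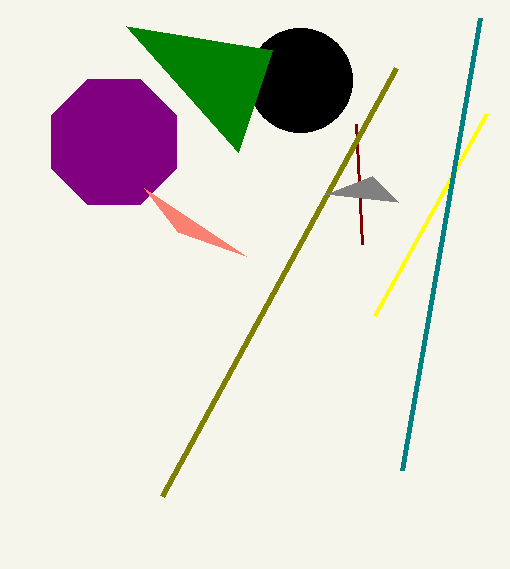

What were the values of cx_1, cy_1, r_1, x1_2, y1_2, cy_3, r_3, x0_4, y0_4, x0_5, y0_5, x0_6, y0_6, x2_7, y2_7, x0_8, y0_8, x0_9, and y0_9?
cx_1 = 114; cy_1 = 142; r_1 = 68; x1_2 = 374; y1_2 = 316; cy_3 = 80; r_3 = 52; x0_4 = 402; y0_4 = 470; x0_5 = 362; y0_5 = 244; x0_6 = 162; y0_6 = 496; x2_7 = 272; y2_7 = 50; x0_8 = 372; y0_8 = 176; x0_9 = 246; y0_9 = 256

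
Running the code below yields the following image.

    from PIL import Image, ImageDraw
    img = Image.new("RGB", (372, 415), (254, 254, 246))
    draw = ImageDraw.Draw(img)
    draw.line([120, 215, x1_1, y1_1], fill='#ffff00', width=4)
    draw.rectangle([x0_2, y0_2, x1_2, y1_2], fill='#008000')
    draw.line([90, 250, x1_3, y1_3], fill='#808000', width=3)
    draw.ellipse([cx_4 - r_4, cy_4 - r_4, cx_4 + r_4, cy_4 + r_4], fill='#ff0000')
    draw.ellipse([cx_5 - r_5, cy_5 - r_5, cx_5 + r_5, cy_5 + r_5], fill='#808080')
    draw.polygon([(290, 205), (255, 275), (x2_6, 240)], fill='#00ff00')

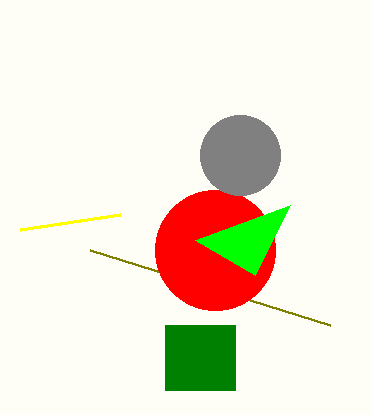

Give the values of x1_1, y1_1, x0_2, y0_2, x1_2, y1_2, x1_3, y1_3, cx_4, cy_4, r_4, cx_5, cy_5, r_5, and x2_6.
x1_1 = 20
y1_1 = 230
x0_2 = 165
y0_2 = 325
x1_2 = 235
y1_2 = 390
x1_3 = 330
y1_3 = 325
cx_4 = 215
cy_4 = 250
r_4 = 60
cx_5 = 240
cy_5 = 155
r_5 = 40
x2_6 = 195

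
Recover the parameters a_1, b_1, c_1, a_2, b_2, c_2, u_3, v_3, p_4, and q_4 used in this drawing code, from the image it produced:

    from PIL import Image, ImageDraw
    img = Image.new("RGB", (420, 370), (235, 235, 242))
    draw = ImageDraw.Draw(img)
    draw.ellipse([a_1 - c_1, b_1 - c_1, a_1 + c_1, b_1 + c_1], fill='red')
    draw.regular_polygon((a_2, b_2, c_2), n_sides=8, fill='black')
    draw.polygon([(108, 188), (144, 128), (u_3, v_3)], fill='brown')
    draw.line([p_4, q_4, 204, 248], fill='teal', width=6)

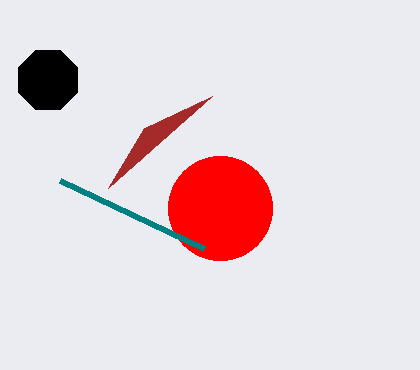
a_1 = 220, b_1 = 208, c_1 = 52, a_2 = 48, b_2 = 80, c_2 = 32, u_3 = 212, v_3 = 96, p_4 = 60, q_4 = 180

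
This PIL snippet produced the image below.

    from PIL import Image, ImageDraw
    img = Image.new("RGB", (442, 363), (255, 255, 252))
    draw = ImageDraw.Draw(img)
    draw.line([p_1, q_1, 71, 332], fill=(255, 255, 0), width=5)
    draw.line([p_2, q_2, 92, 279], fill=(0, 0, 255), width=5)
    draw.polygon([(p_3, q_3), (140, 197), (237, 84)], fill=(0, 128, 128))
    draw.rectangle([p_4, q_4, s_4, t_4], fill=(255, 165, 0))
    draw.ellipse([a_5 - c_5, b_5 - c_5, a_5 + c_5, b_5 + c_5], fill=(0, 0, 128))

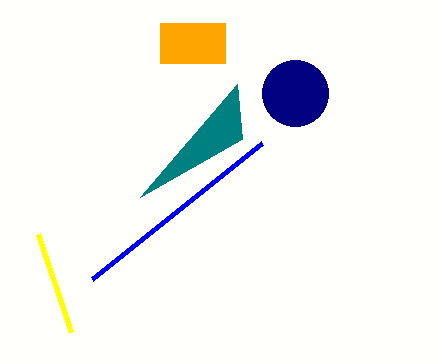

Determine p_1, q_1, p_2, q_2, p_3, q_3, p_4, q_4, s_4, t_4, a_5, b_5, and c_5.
p_1 = 38, q_1 = 234, p_2 = 262, q_2 = 143, p_3 = 242, q_3 = 139, p_4 = 160, q_4 = 23, s_4 = 225, t_4 = 63, a_5 = 295, b_5 = 93, c_5 = 33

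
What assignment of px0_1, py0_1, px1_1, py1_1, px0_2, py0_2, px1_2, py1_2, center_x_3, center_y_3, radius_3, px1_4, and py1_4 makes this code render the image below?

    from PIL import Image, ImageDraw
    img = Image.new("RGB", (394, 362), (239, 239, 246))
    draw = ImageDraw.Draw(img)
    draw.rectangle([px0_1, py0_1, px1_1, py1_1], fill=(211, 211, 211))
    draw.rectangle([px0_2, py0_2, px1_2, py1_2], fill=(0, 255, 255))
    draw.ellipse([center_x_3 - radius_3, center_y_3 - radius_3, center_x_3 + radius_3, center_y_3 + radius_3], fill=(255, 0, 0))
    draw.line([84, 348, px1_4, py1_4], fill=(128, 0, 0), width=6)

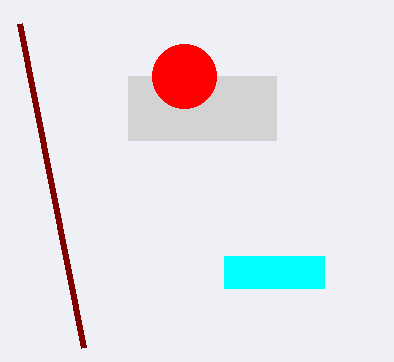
px0_1 = 128; py0_1 = 76; px1_1 = 276; py1_1 = 140; px0_2 = 224; py0_2 = 256; px1_2 = 324; py1_2 = 288; center_x_3 = 184; center_y_3 = 76; radius_3 = 32; px1_4 = 20; py1_4 = 24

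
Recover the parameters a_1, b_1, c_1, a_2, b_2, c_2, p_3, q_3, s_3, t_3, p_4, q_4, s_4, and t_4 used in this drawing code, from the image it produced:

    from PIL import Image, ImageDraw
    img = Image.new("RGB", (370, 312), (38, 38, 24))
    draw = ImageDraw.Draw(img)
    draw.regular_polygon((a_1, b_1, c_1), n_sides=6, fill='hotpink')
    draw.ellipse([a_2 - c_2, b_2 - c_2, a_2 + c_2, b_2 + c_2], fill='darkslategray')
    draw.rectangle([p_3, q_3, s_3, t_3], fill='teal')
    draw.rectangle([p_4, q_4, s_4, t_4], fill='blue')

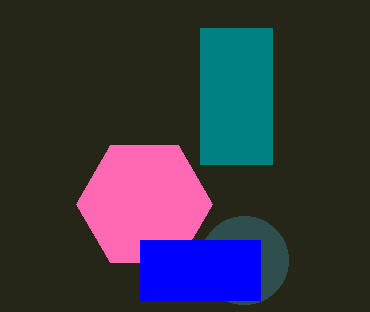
a_1 = 144; b_1 = 204; c_1 = 68; a_2 = 244; b_2 = 260; c_2 = 44; p_3 = 200; q_3 = 28; s_3 = 272; t_3 = 164; p_4 = 140; q_4 = 240; s_4 = 260; t_4 = 300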